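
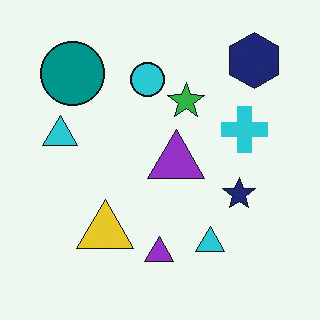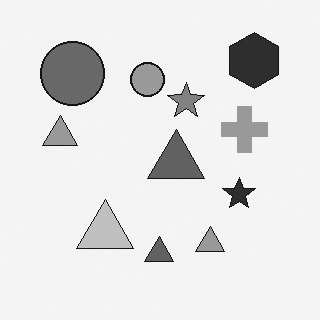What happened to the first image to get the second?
The image was converted to grayscale.

All color is removed — every shape is now a shade of grey.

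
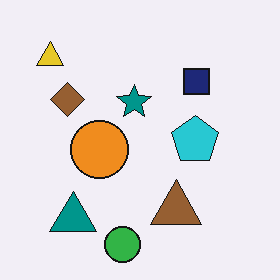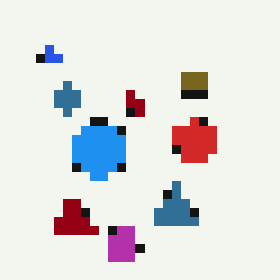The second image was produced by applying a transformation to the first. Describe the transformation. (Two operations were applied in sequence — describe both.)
The second image is the first hue-shifted through roughly half the color wheel, then heavily pixelated into large blocks.

Every shape's color has rotated by the same amount around the hue wheel — a uniform hue shift. Shapes are reduced to large square blocks; fine edges and outlines are lost — a downscale-then-upscale (mosaic) effect.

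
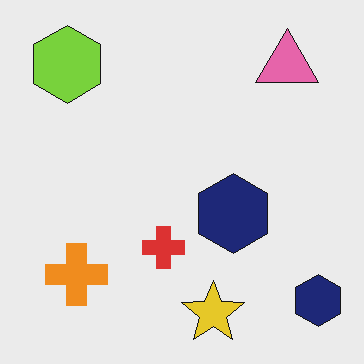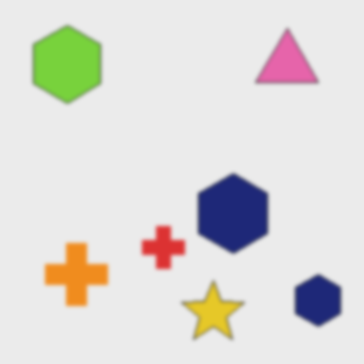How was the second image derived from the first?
Slightly softened.

Shape edges and outlines are uniformly softened across the whole image.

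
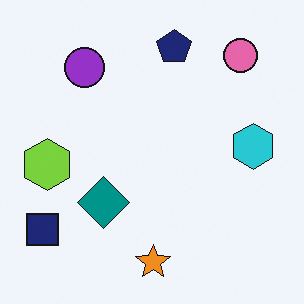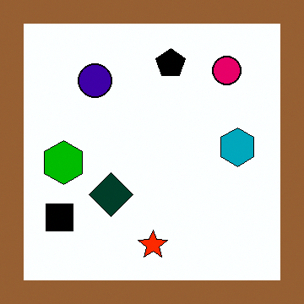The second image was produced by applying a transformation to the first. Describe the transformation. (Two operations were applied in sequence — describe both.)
The transformation is: given much higher contrast, then framed with a brown border.

Tones are pushed away from mid-grey across the whole image — a global contrast change. A solid brown frame runs around the edge of the second image, with the content slightly shrunk inside it.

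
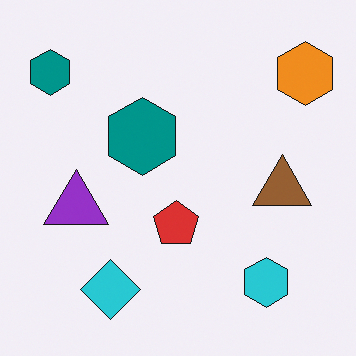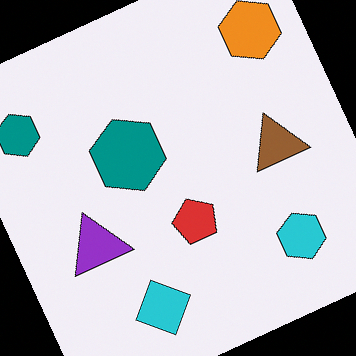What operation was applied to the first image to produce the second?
The second image is the first rotated counter-clockwise by a clearly visible amount.

Every shape is tilted by the same angle and the image corners show triangular fill wedges — a whole-image rotation by a non-right angle.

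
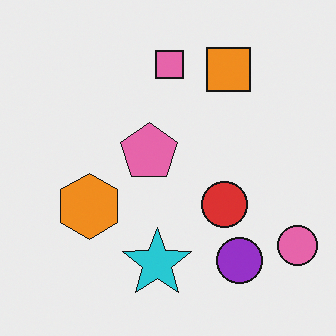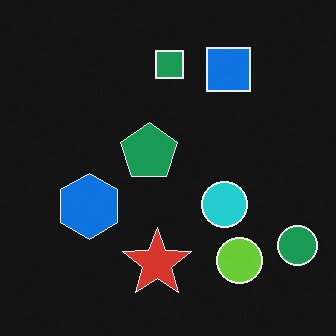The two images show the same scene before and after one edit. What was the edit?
The image was color-inverted (negative).

The light background has become dark and every shape's color is its complement — a photographic negative.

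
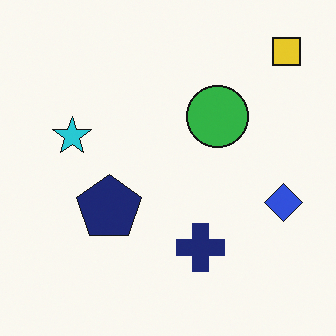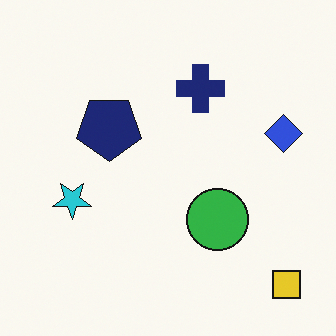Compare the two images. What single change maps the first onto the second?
This is the original image flipped vertically (top ↔ bottom).

The yellow square is in the top-right of the first image and the bottom-right of the second — shapes on opposite sides of the horizontal midline have swapped in a mirror flip.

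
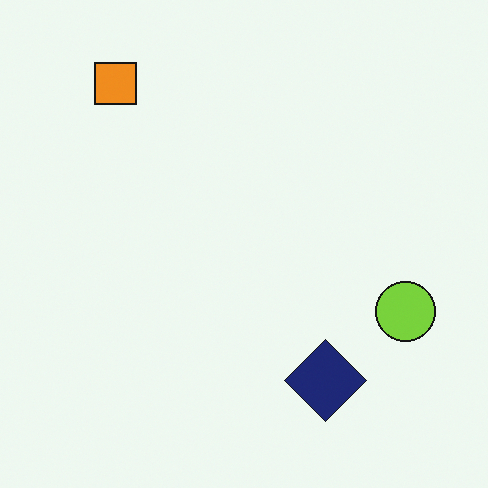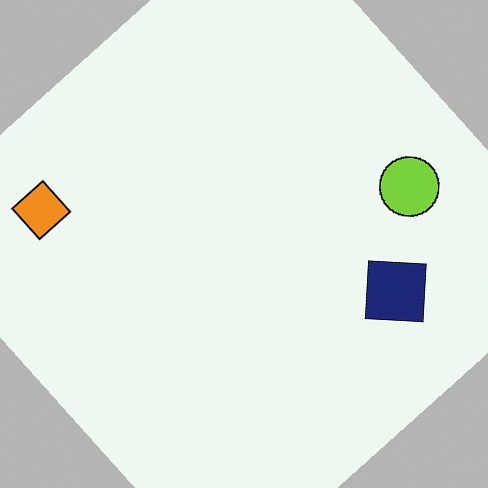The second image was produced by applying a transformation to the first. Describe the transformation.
Rotated counter-clockwise by a large amount — several tens of degrees.

Every shape is tilted by the same angle and the image corners show triangular fill wedges — a whole-image rotation by a non-right angle.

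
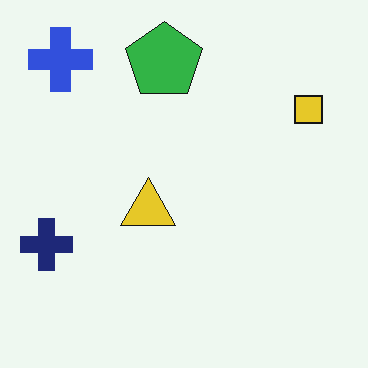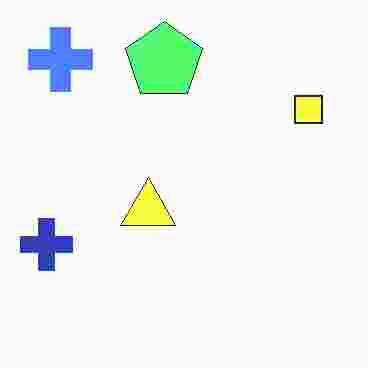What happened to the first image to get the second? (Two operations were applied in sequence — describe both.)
Brightened a lot, then degraded with heavy JPEG compression.

Every pixel — background and shapes alike — is uniformly brightened. Blocky 8×8 compression artifacts appear around shape edges and the flat background shows ringing — characteristic JPEG degradation.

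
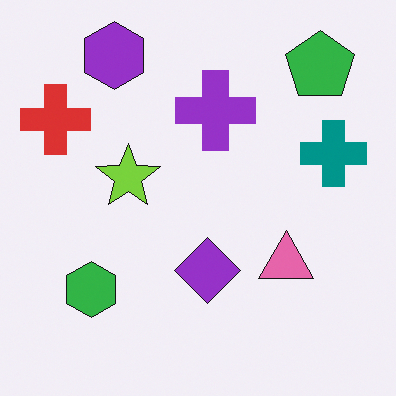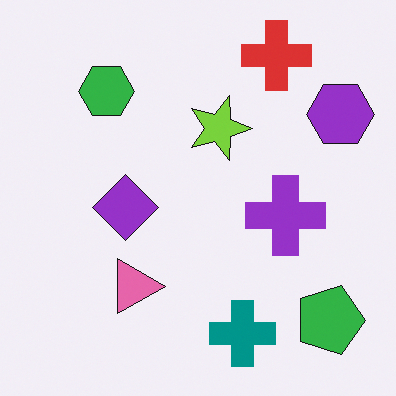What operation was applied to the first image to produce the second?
The second image is the first rotated 90° clockwise.

The green pentagon sits in the top-right of the first image and the bottom-right of the second — consistent with a whole-image 90° clockwise rotation.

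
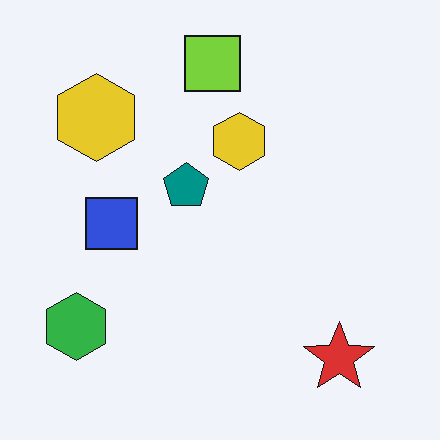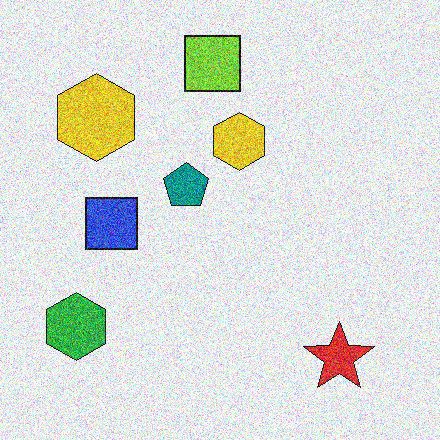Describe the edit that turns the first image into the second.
The transformation is: degraded with a thick layer of grain.

Random speckle covers the whole image, including the flat background.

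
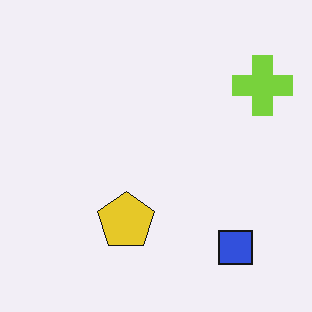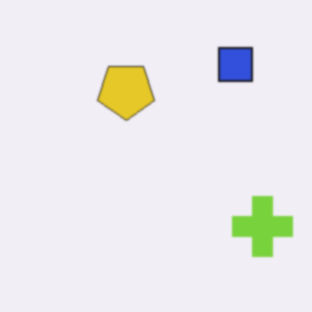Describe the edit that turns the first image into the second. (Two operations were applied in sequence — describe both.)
The image was flipped vertically (top ↔ bottom), then slightly softened.

The blue square is in the bottom-right of the first image and the top-right of the second — shapes on opposite sides of the horizontal midline have swapped in a mirror flip. Shape edges and outlines are uniformly softened across the whole image.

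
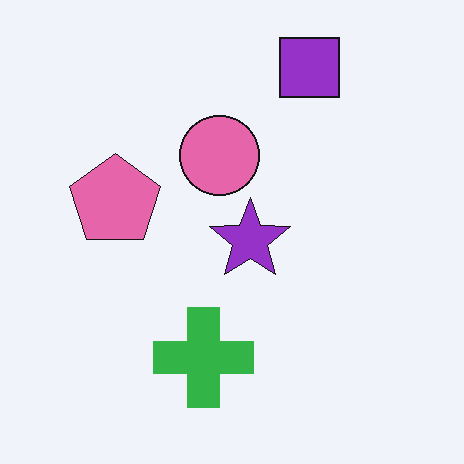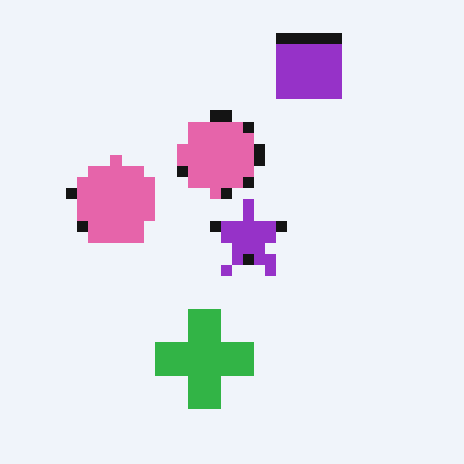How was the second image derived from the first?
The second image is the first heavily pixelated into large blocks.

Shapes are reduced to large square blocks; fine edges and outlines are lost — a downscale-then-upscale (mosaic) effect.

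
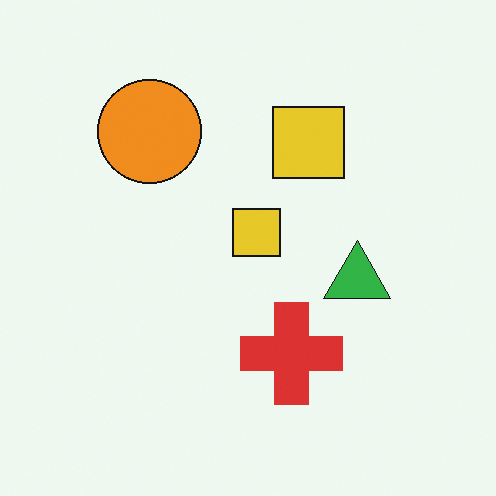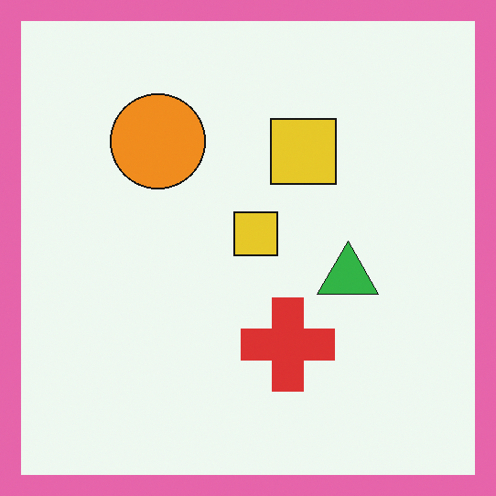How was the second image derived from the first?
The image was framed with a pink border.

A solid pink frame runs around the edge of the second image, with the content slightly shrunk inside it.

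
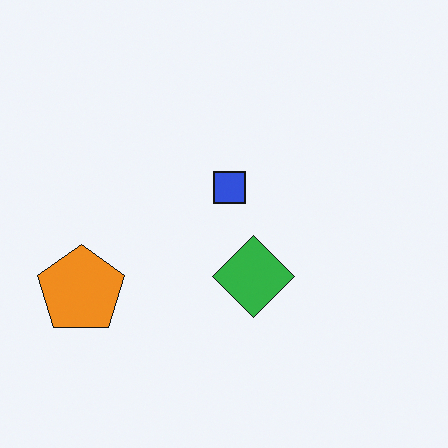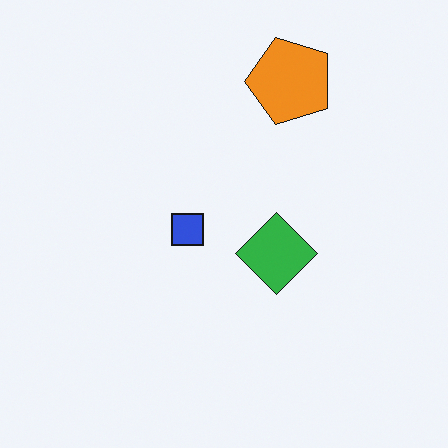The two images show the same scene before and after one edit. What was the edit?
This is the original image transposed (reflected across the top-left ↔ bottom-right diagonal).

Shapes have swapped their row and column positions — what was in the top-right is now in the bottom-left — a diagonal reflection.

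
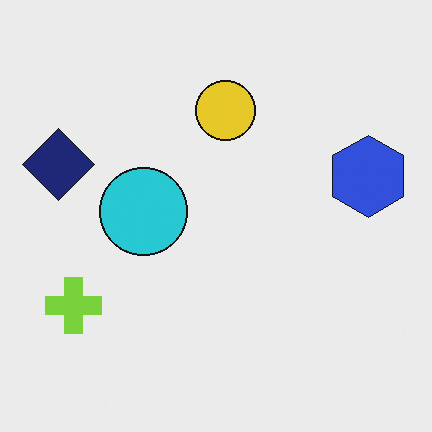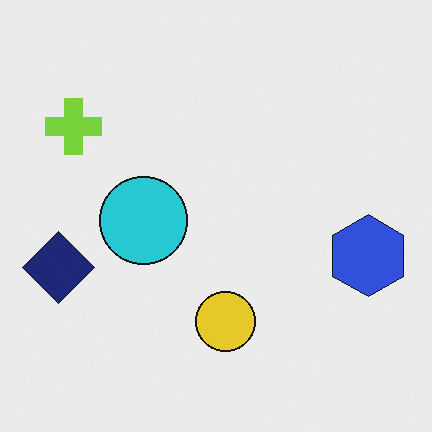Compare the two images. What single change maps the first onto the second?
Flipped vertically (top ↔ bottom).

The yellow circle is in the top of the first image and the bottom of the second — shapes on opposite sides of the horizontal midline have swapped in a mirror flip.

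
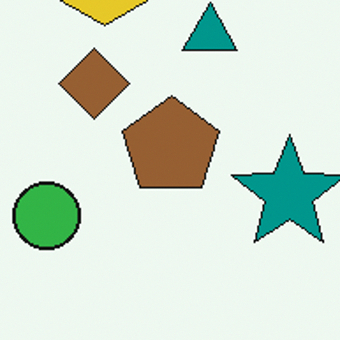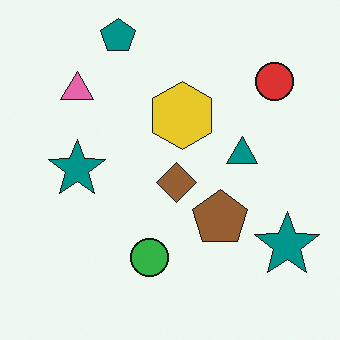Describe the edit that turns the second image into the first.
The first image is the second cropped to a noticeably smaller region and rescaled.

The visible shapes are larger and the field of view is narrower; shapes near the original edges may be partly or wholly outside the frame — a crop-and-rescale.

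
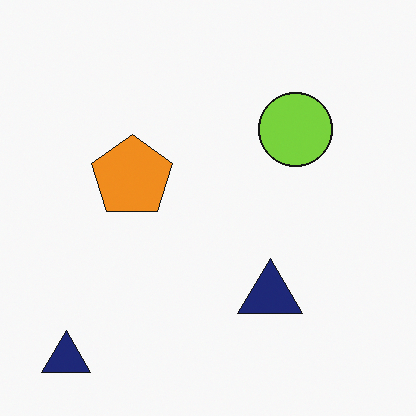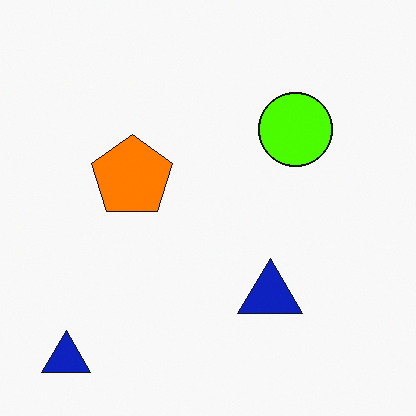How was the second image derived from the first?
This is the original image made much more vivid (saturation change).

All colors are more vivid — a global saturation change.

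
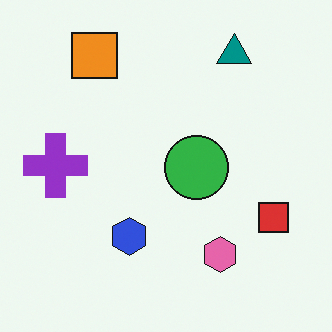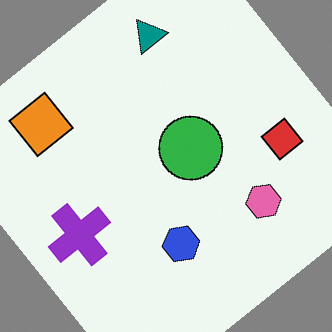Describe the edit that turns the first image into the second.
Rotated counter-clockwise by a large amount — several tens of degrees.

Every shape is tilted by the same angle and the image corners show triangular fill wedges — a whole-image rotation by a non-right angle.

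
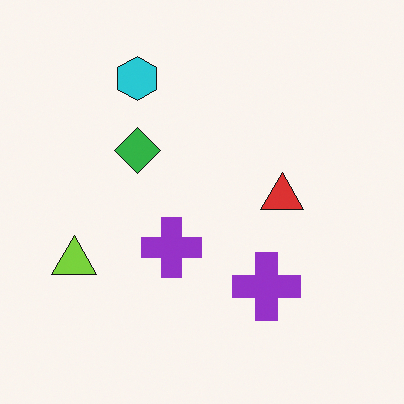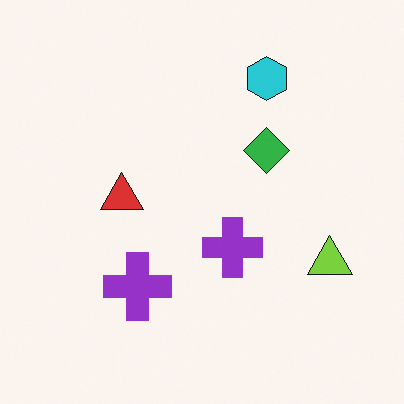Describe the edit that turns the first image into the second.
The second image is the first flipped horizontally (left ↔ right).

The lime triangle is in the left of the first image and the right of the second — shapes on opposite sides of the vertical midline have swapped in a mirror flip.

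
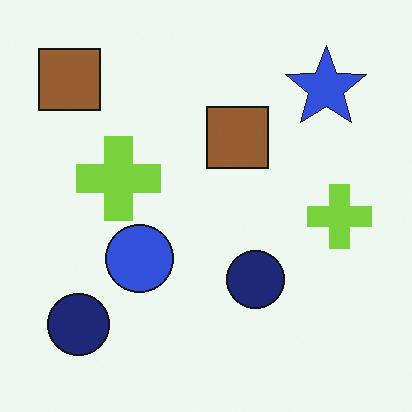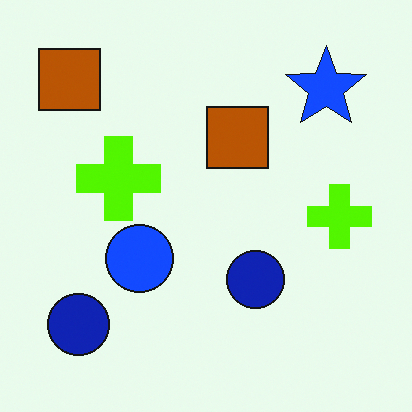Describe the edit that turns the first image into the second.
The image was made much more vivid (saturation change).

All colors are more vivid — a global saturation change.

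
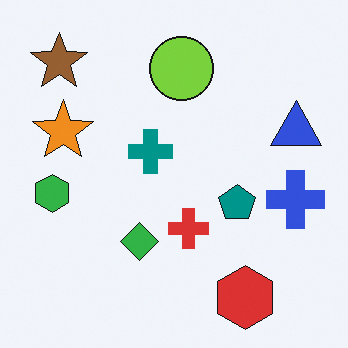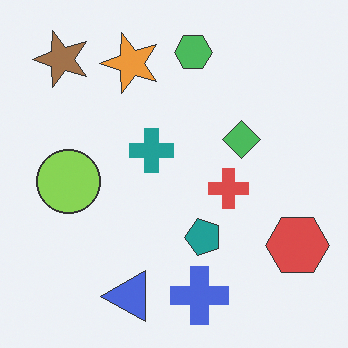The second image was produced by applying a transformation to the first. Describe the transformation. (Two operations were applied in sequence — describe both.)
Given slightly reduced contrast, then transposed (reflected across the top-left ↔ bottom-right diagonal).

Tones are pushed toward mid-grey across the whole image — a global contrast change. Shapes have swapped their row and column positions — what was in the top-right is now in the bottom-left — a diagonal reflection.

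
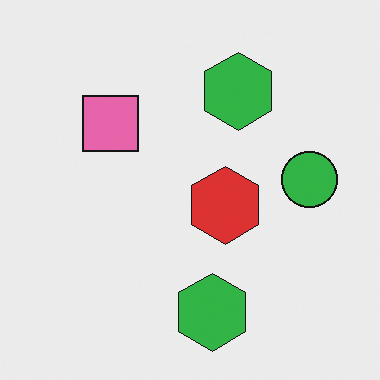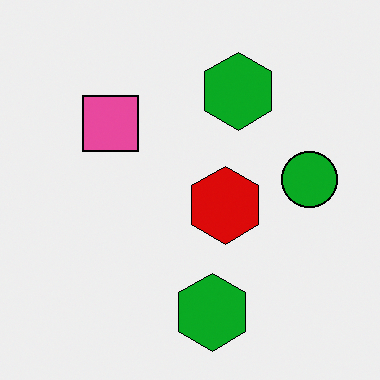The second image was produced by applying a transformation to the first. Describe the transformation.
The second image is the first given slightly increased contrast.

Tones are pushed away from mid-grey across the whole image — a global contrast change.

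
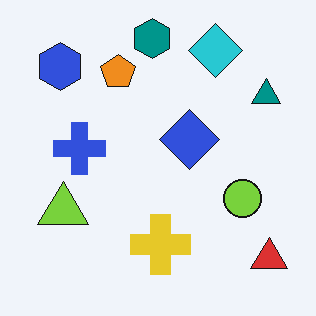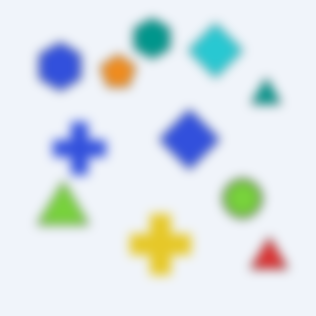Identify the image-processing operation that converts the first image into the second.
Heavily blurred.

Shape edges and outlines are uniformly softened across the whole image.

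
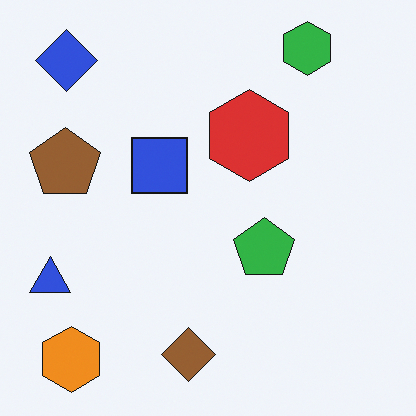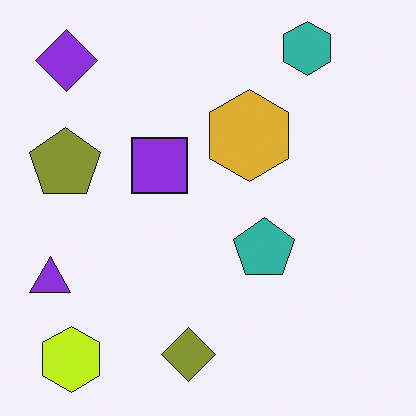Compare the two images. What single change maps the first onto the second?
The image was hue-shifted by a small amount.

Every shape's color has rotated by the same amount around the hue wheel — a uniform hue shift.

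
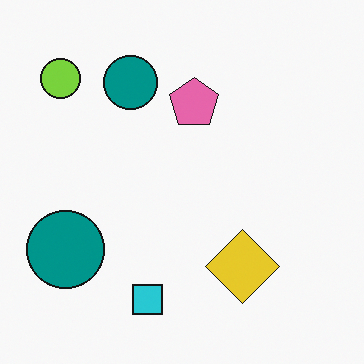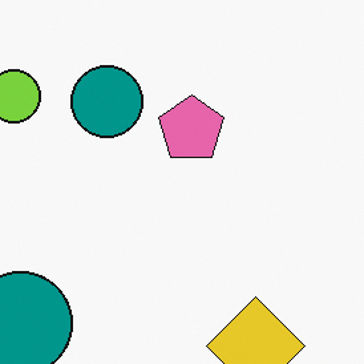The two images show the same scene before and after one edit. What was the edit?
It was cropped to a modestly smaller region and rescaled.

The visible shapes are larger and the field of view is narrower; shapes near the original edges may be partly or wholly outside the frame — a crop-and-rescale.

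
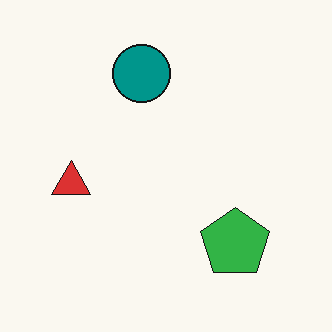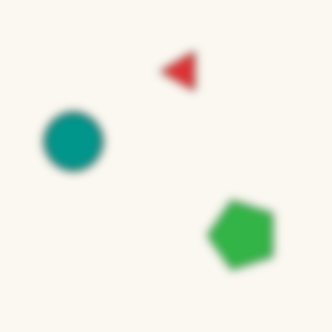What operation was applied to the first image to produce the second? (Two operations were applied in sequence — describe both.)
Transposed (reflected across the top-left ↔ bottom-right diagonal), then moderately blurred.

Shapes have swapped their row and column positions — what was in the top-right is now in the bottom-left — a diagonal reflection. Shape edges and outlines are uniformly softened across the whole image.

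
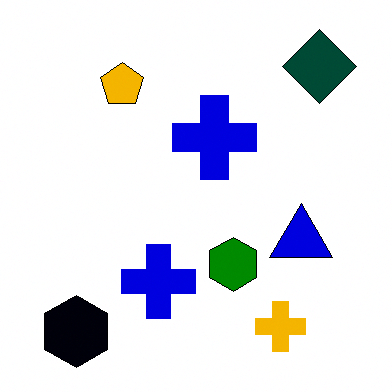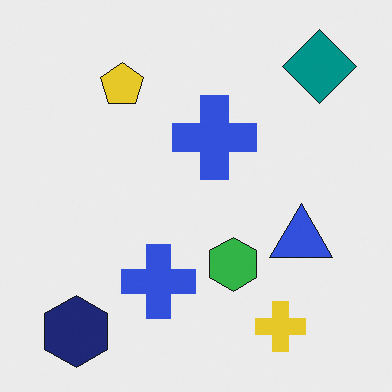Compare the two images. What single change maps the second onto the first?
This is the original image given much higher contrast.

Tones are pushed away from mid-grey across the whole image — a global contrast change.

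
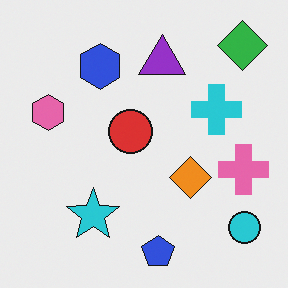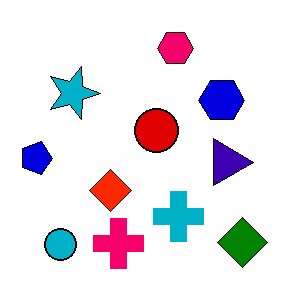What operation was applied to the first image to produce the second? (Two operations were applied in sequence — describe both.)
The transformation is: given much higher contrast, then rotated 90° clockwise.

Tones are pushed away from mid-grey across the whole image — a global contrast change. The green diamond sits in the top-right of the first image and the bottom-right of the second — consistent with a whole-image 90° clockwise rotation.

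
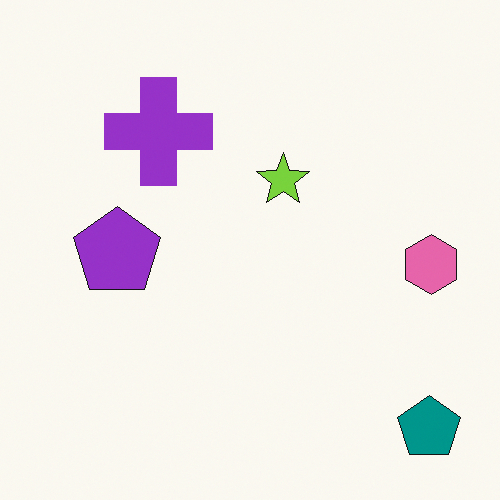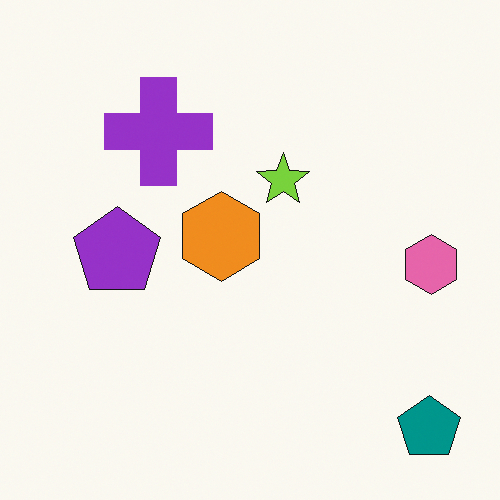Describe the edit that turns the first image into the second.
It was overlaid with an additional orange hexagon.

An orange hexagon appears in the second image that is absent from the first.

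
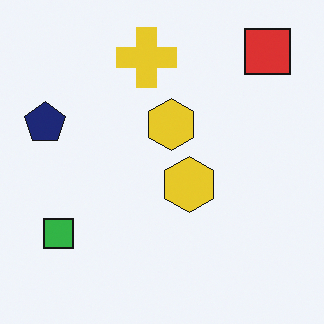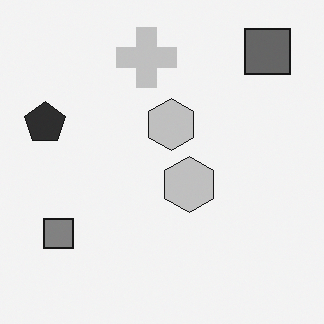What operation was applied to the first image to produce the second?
The second image is the first converted to grayscale.

All color is removed — every shape is now a shade of grey.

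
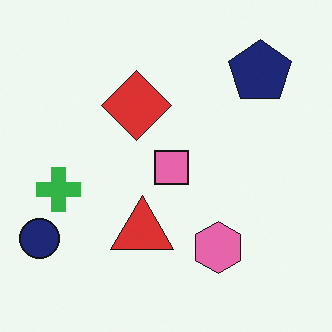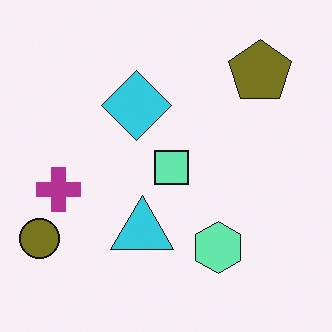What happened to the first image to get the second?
Hue-shifted by a large amount.

Every shape's color has rotated by the same amount around the hue wheel — a uniform hue shift.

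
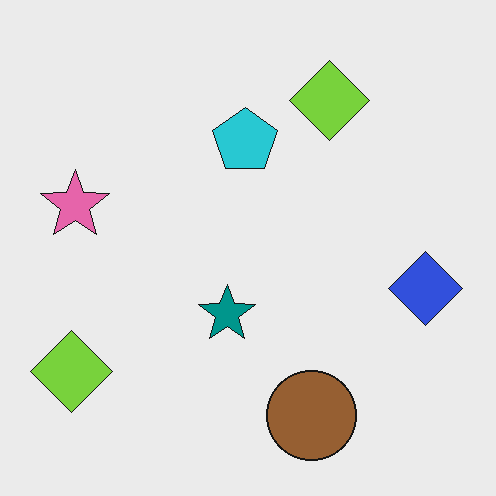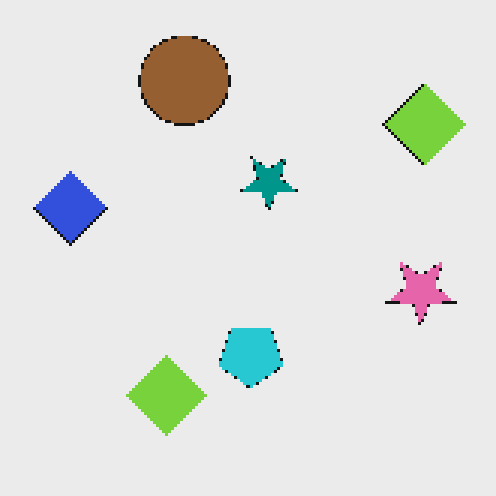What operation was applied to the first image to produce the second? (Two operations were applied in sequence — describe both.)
This is the original image rotated 180°, then mildly pixelated.

The blue diamond sits in the right of the first image and the left of the second — consistent with a whole-image 180° rotation. Shapes are reduced to large square blocks; fine edges and outlines are lost — a downscale-then-upscale (mosaic) effect.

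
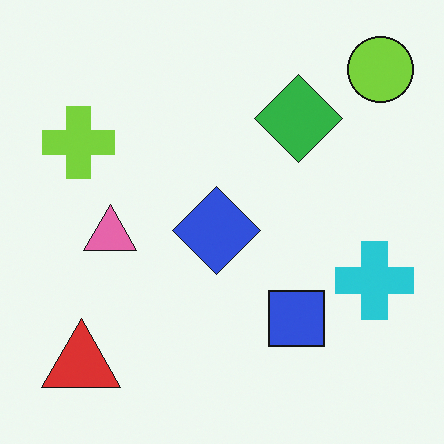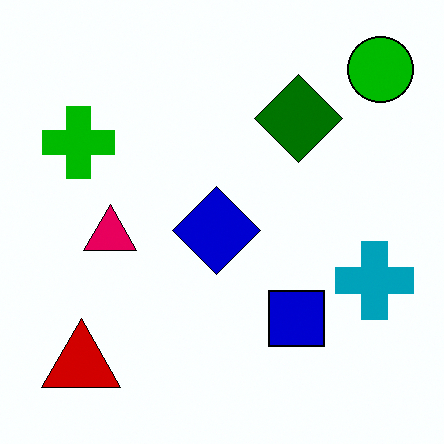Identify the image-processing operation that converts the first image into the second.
This is the original image boosted in contrast.

Tones are pushed away from mid-grey across the whole image — a global contrast change.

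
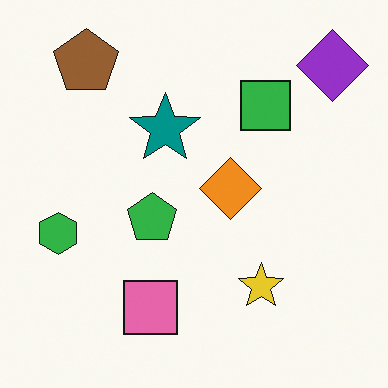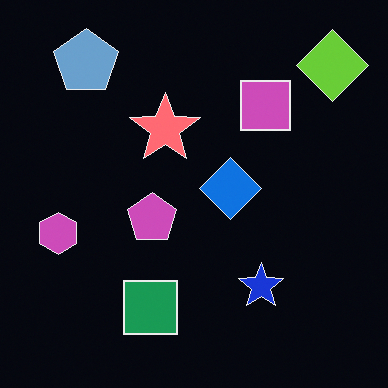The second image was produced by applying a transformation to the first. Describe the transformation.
The image was color-inverted (negative).

The light background has become dark and every shape's color is its complement — a photographic negative.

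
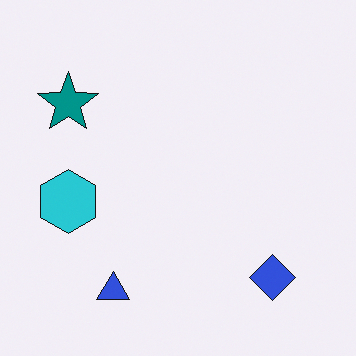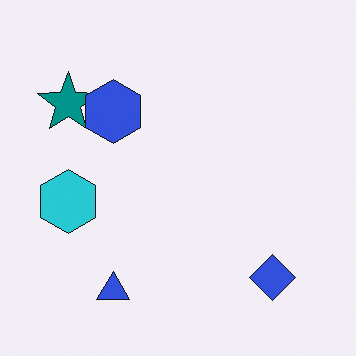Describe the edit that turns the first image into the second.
The image was overlaid with an additional blue hexagon.

A blue hexagon appears in the second image that is absent from the first.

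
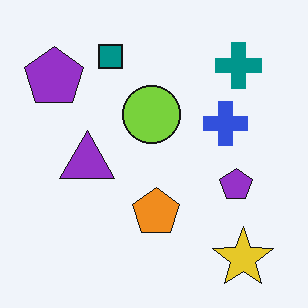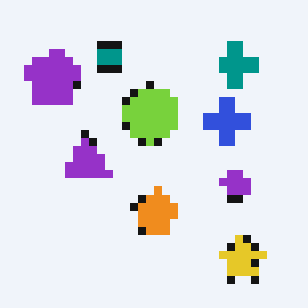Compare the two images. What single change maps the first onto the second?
It was moderately pixelated.

Shapes are reduced to large square blocks; fine edges and outlines are lost — a downscale-then-upscale (mosaic) effect.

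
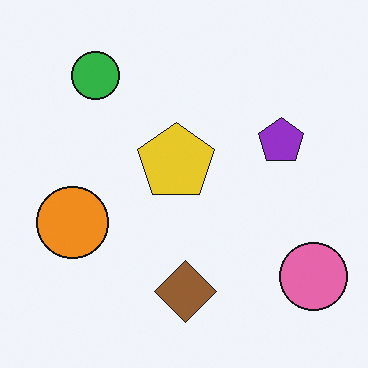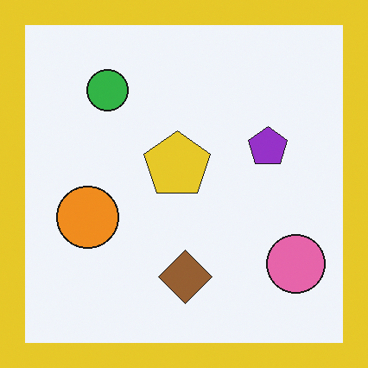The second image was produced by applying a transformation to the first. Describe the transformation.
It was framed with a yellow border.

A solid yellow frame runs around the edge of the second image, with the content slightly shrunk inside it.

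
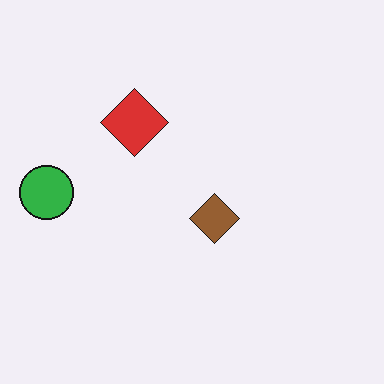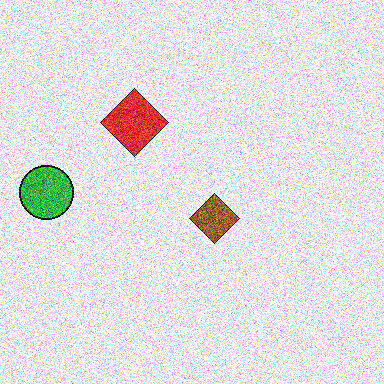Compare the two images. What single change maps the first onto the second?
The second image is the first degraded with a thick layer of grain.

Random speckle covers the whole image, including the flat background.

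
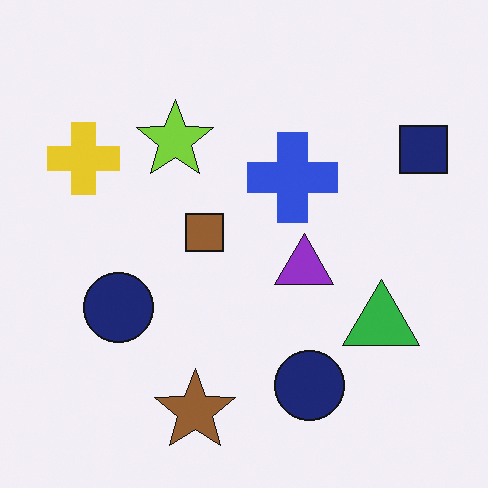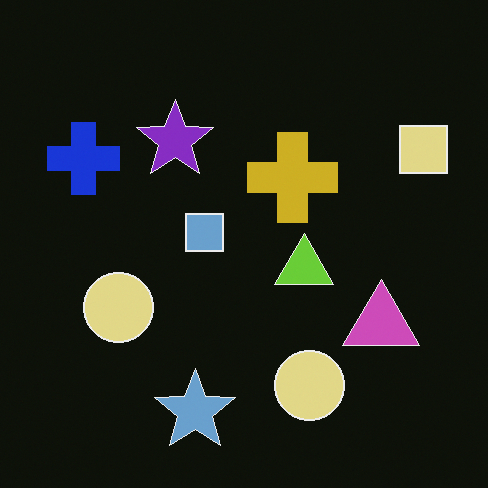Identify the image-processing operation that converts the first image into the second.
It was color-inverted (negative).

The light background has become dark and every shape's color is its complement — a photographic negative.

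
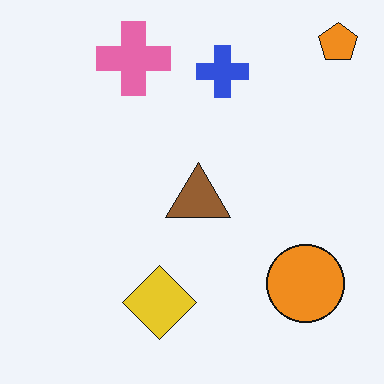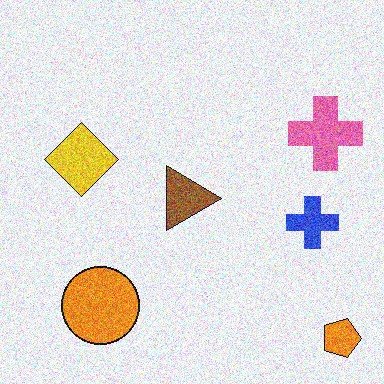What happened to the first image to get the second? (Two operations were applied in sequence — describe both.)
It was rotated 90° clockwise, then degraded with a thick layer of grain.

The orange pentagon sits in the top-right of the first image and the bottom-right of the second — consistent with a whole-image 90° clockwise rotation. Random speckle covers the whole image, including the flat background.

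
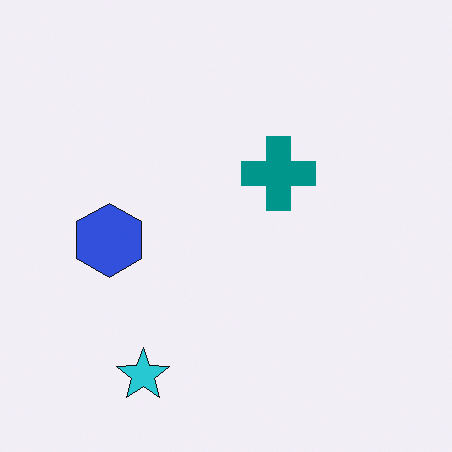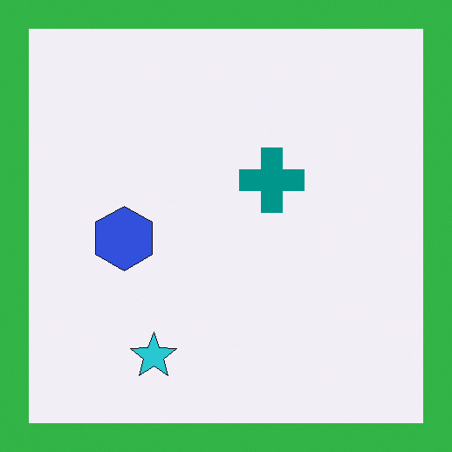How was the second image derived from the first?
The second image is the first framed with a green border.

A solid green frame runs around the edge of the second image, with the content slightly shrunk inside it.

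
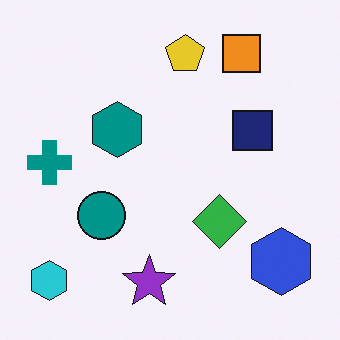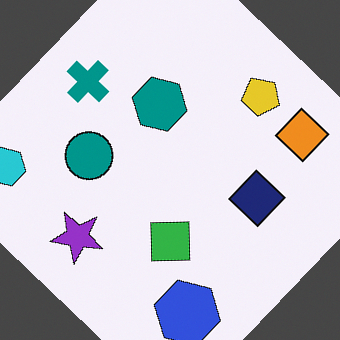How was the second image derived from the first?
The transformation is: rotated clockwise by a large amount — several tens of degrees.

Every shape is tilted by the same angle and the image corners show triangular fill wedges — a whole-image rotation by a non-right angle.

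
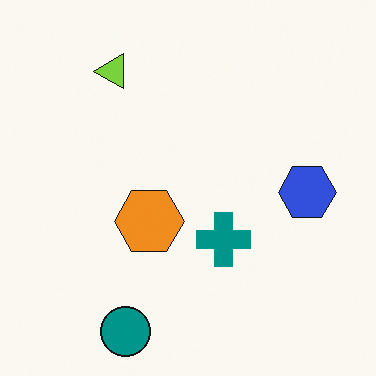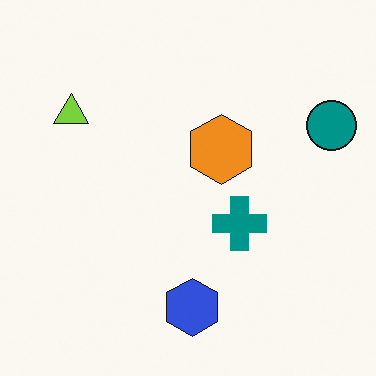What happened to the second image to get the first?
It was transposed (reflected across the top-left ↔ bottom-right diagonal).

Shapes have swapped their row and column positions — what was in the top-right is now in the bottom-left — a diagonal reflection.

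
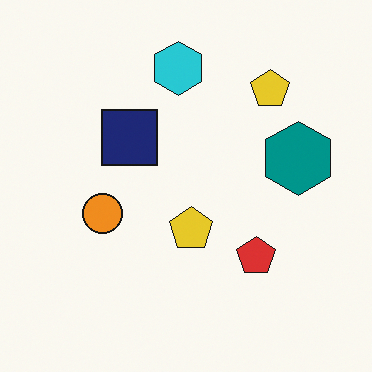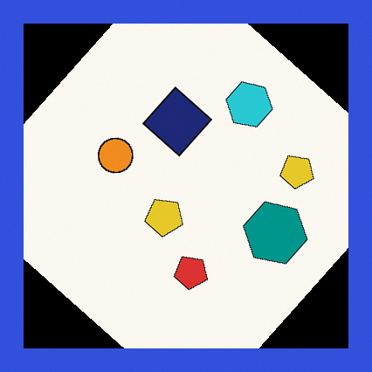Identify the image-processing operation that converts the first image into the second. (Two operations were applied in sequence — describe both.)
The transformation is: rotated clockwise by a large amount — several tens of degrees, then framed with a blue border.

Every shape is tilted by the same angle and the image corners show triangular fill wedges — a whole-image rotation by a non-right angle. A solid blue frame runs around the edge of the second image, with the content slightly shrunk inside it.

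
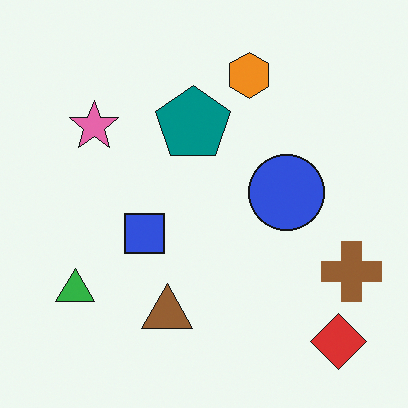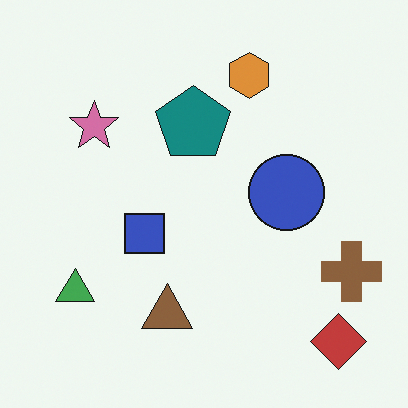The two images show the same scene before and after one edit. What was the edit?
The transformation is: slightly desaturated.

All colors are more muted and greyish — a global saturation change.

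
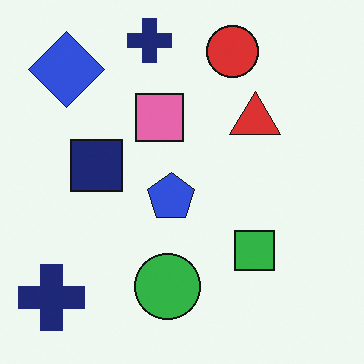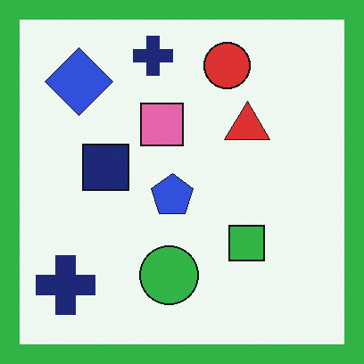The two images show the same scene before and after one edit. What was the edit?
Framed with a green border.

A solid green frame runs around the edge of the second image, with the content slightly shrunk inside it.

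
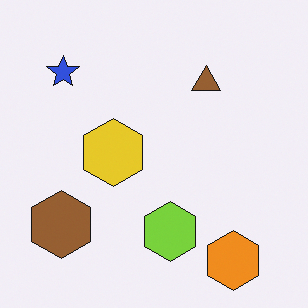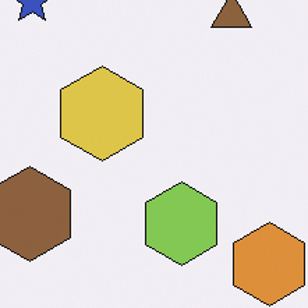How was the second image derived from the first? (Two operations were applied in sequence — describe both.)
The image was cropped to a modestly smaller region and rescaled, then slightly desaturated.

The visible shapes are larger and the field of view is narrower; shapes near the original edges may be partly or wholly outside the frame — a crop-and-rescale. All colors are more muted and greyish — a global saturation change.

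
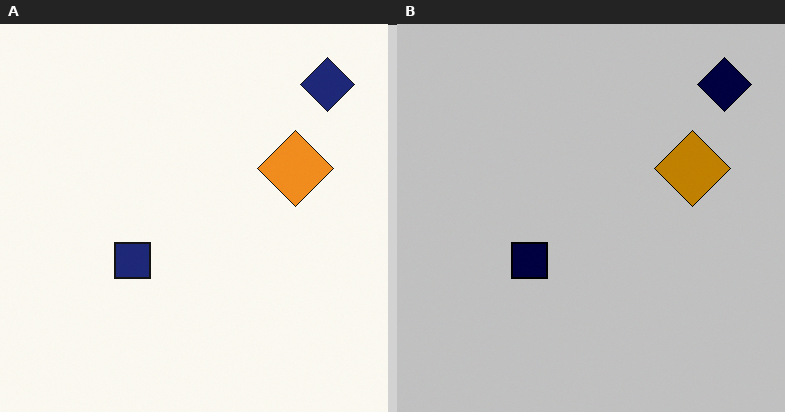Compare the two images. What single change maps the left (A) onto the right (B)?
The image was heavily posterized to just a handful of flat colors.

Each flat color has snapped to a coarser quantized level — most visibly, the near-white background has dropped to a flat grey.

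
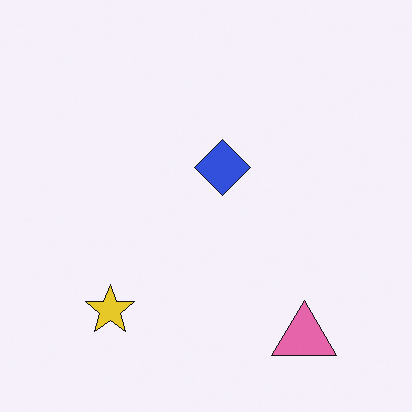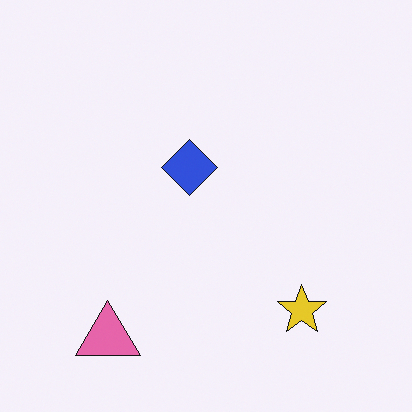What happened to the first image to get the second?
It was flipped horizontally (left ↔ right).

The pink triangle is in the bottom-right of the first image and the bottom-left of the second — shapes on opposite sides of the vertical midline have swapped in a mirror flip.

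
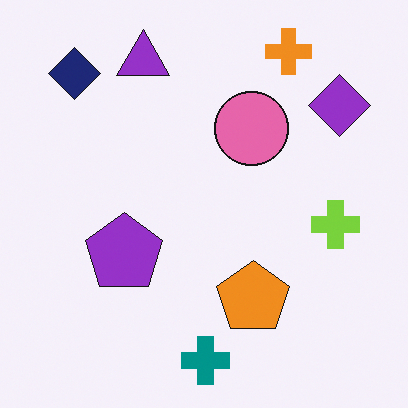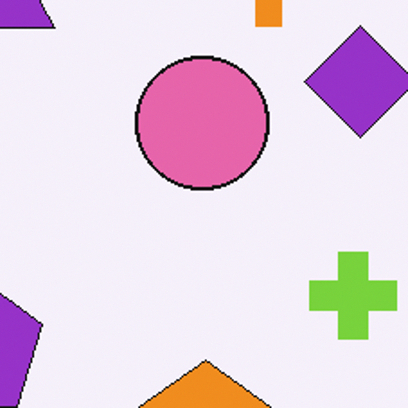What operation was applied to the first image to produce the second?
The image was cropped tightly and scaled back up.

The visible shapes are larger and the field of view is narrower; shapes near the original edges may be partly or wholly outside the frame — a crop-and-rescale.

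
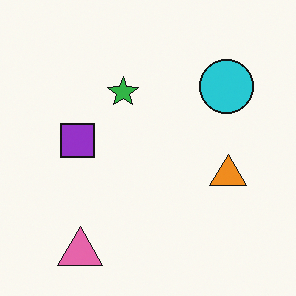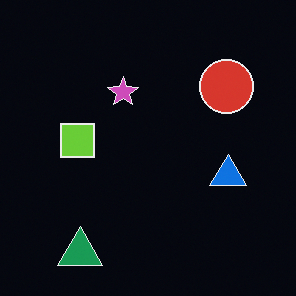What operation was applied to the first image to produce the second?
It was color-inverted (negative).

The light background has become dark and every shape's color is its complement — a photographic negative.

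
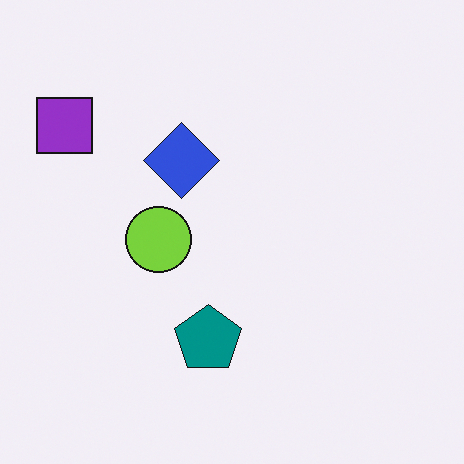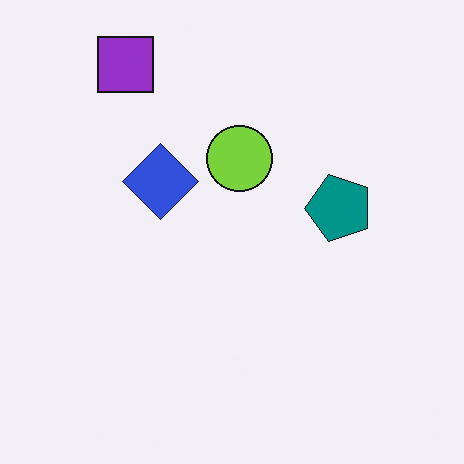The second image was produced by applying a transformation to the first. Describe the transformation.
This is the original image transposed (reflected across the top-left ↔ bottom-right diagonal).

Shapes have swapped their row and column positions — what was in the top-right is now in the bottom-left — a diagonal reflection.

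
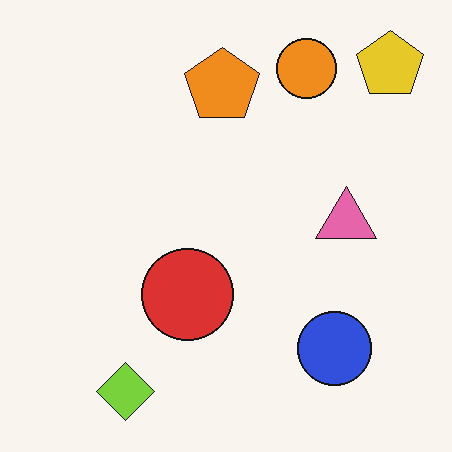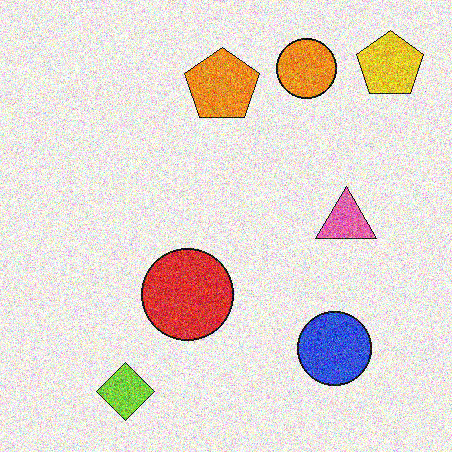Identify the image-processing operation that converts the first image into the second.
The second image is the first degraded with heavy additive noise.

Random speckle covers the whole image, including the flat background.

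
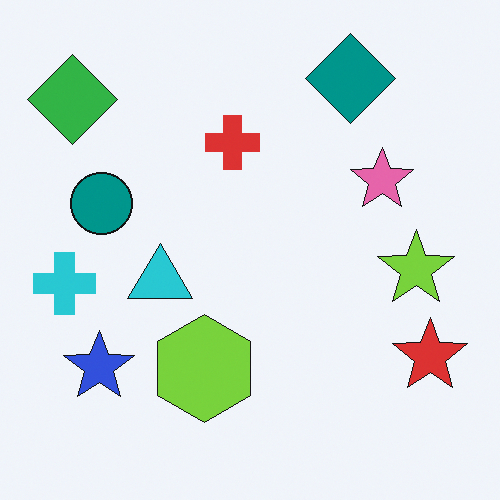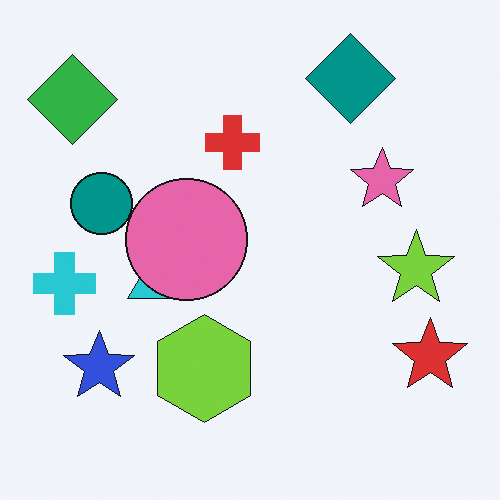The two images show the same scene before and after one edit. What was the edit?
The second image is the first overlaid with an additional pink circle.

A pink circle appears in the second image that is absent from the first.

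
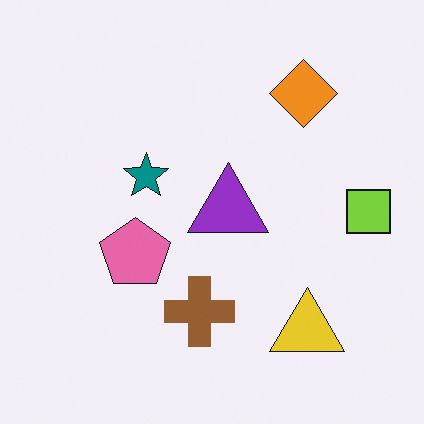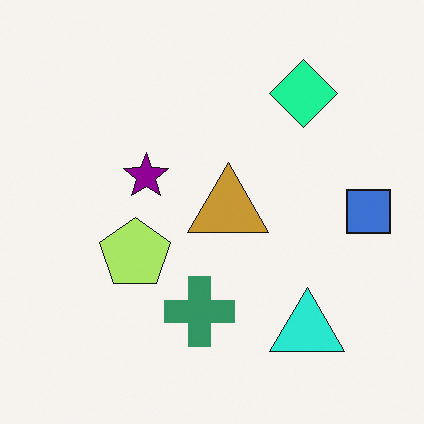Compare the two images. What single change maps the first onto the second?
Hue-shifted noticeably.

Every shape's color has rotated by the same amount around the hue wheel — a uniform hue shift.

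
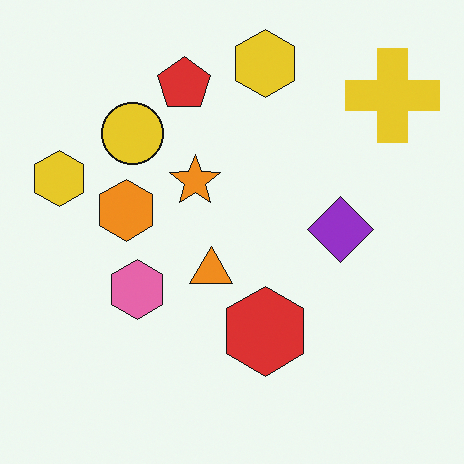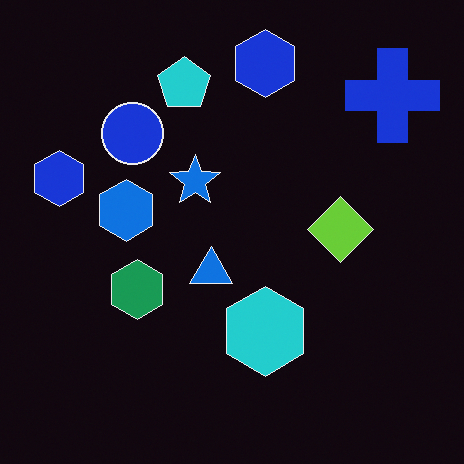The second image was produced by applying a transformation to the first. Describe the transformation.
The transformation is: color-inverted (negative).

The light background has become dark and every shape's color is its complement — a photographic negative.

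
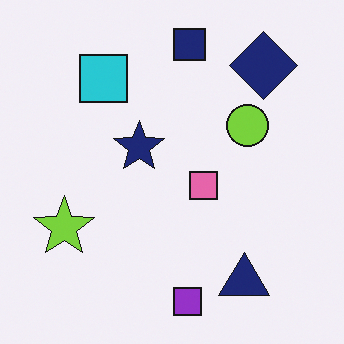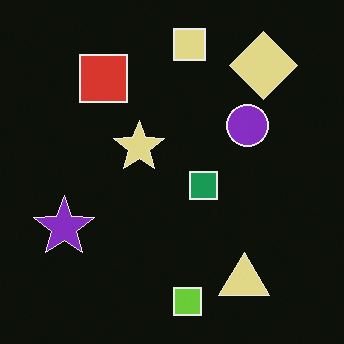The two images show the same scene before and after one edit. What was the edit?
It was color-inverted (negative).

The light background has become dark and every shape's color is its complement — a photographic negative.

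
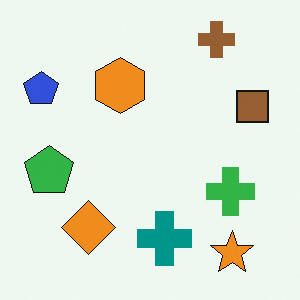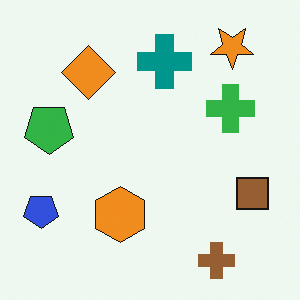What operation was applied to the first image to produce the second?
It was flipped vertically (top ↔ bottom).

The brown cross is in the top-right of the first image and the bottom-right of the second — shapes on opposite sides of the horizontal midline have swapped in a mirror flip.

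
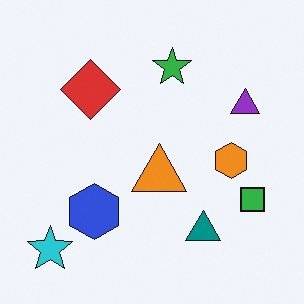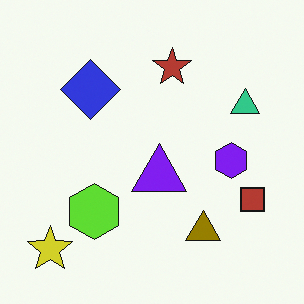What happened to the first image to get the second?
This is the original image hue-shifted through roughly half the color wheel.

Every shape's color has rotated by the same amount around the hue wheel — a uniform hue shift.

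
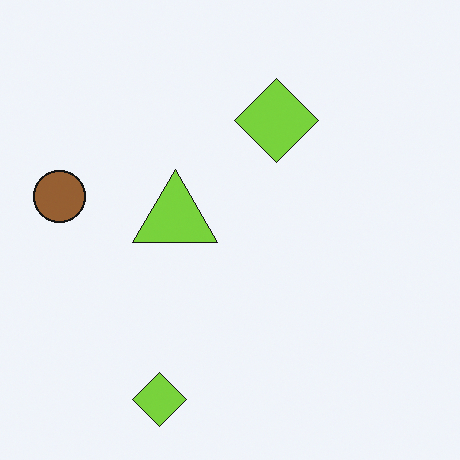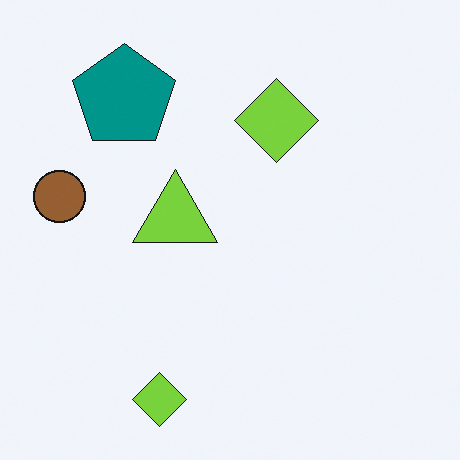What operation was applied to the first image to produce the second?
The transformation is: overlaid with an additional teal pentagon.

A teal pentagon appears in the second image that is absent from the first.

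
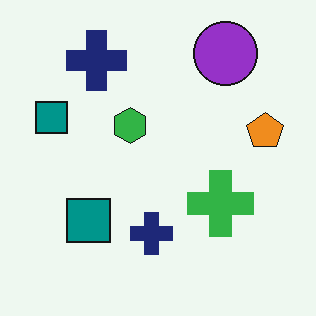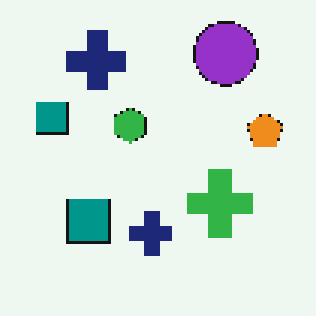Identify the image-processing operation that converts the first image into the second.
The image was mildly pixelated.

Shapes are reduced to large square blocks; fine edges and outlines are lost — a downscale-then-upscale (mosaic) effect.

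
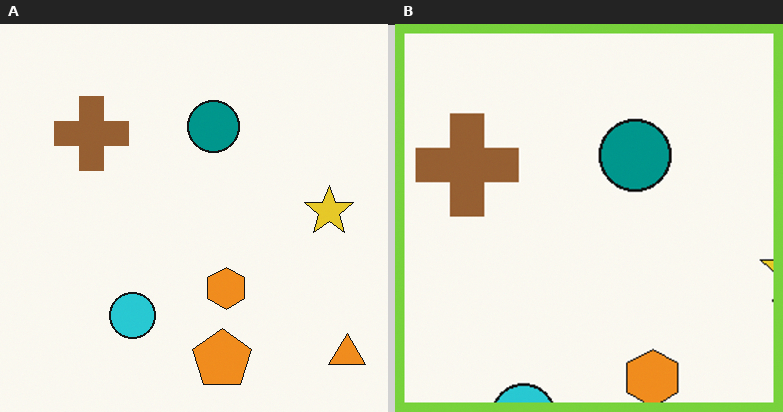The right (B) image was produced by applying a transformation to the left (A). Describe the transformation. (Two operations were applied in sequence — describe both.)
It was cropped slightly and scaled back up, then framed with a lime border.

The visible shapes are larger and the field of view is narrower; shapes near the original edges may be partly or wholly outside the frame — a crop-and-rescale. A solid lime frame runs around the edge of the right (B) image, with the content slightly shrunk inside it.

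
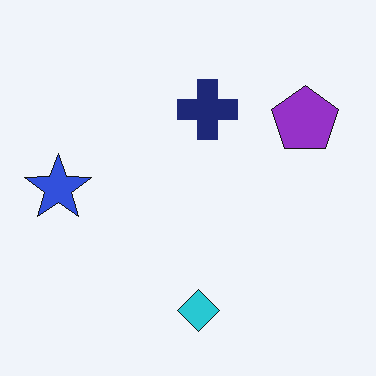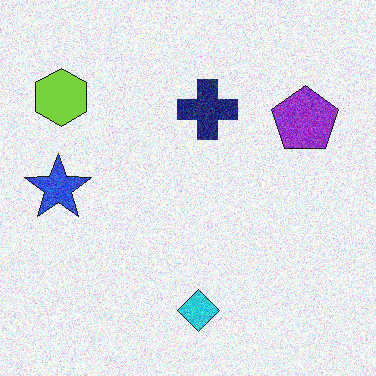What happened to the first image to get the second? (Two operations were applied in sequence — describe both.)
Degraded with strong gaussian noise, then overlaid with an additional lime hexagon.

Random speckle covers the whole image, including the flat background. A lime hexagon appears in the second image that is absent from the first.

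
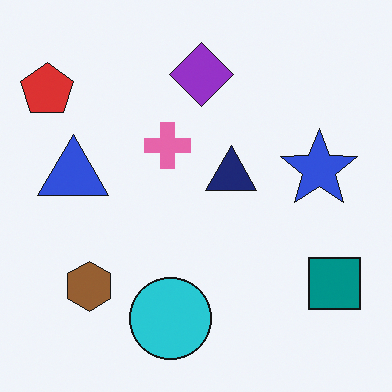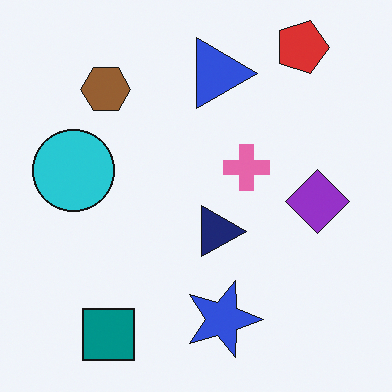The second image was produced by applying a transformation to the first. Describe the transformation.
The transformation is: rotated 90° clockwise.

The red pentagon sits in the top-left of the first image and the top-right of the second — consistent with a whole-image 90° clockwise rotation.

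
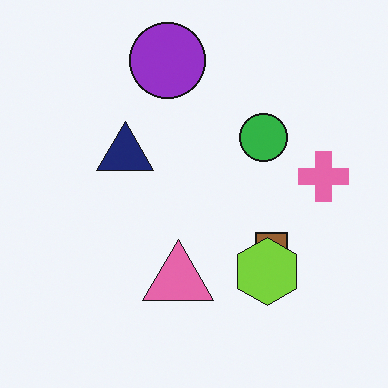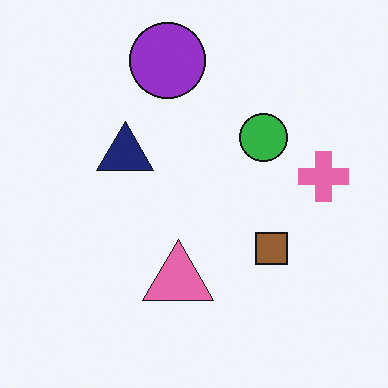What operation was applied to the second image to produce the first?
The first image is the second overlaid with an additional lime hexagon.

A lime hexagon appears in the first image that is absent from the second.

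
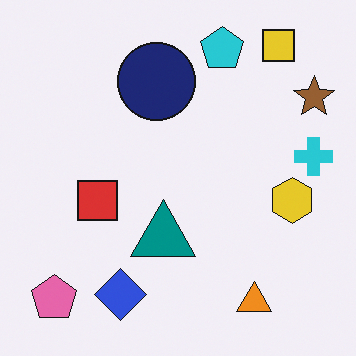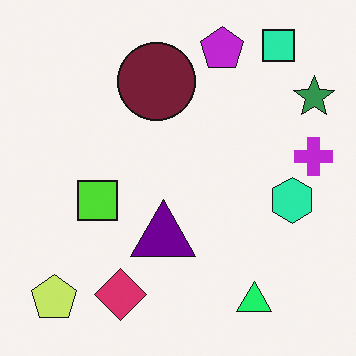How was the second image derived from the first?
The second image is the first hue-shifted noticeably.

Every shape's color has rotated by the same amount around the hue wheel — a uniform hue shift.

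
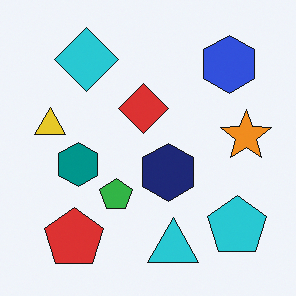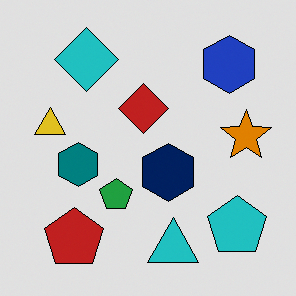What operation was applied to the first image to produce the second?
The transformation is: moderately posterized.

Each flat color has snapped to a coarser quantized level — most visibly, the near-white background has dropped to a flat grey.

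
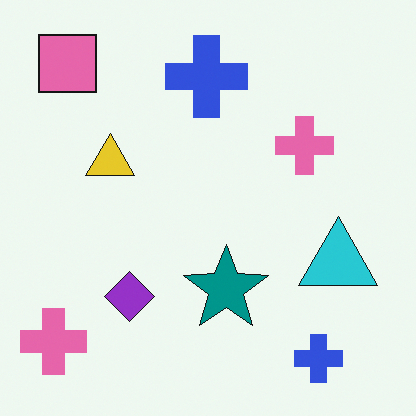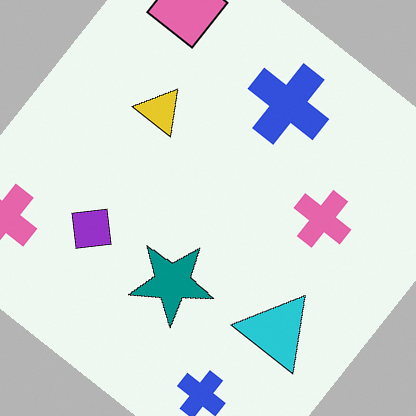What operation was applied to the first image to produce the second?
It was rotated clockwise by a large amount — several tens of degrees.

Every shape is tilted by the same angle and the image corners show triangular fill wedges — a whole-image rotation by a non-right angle.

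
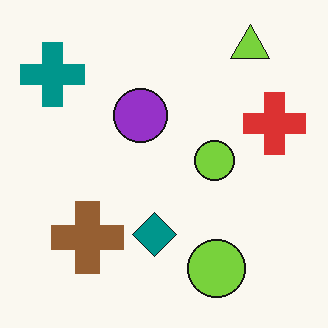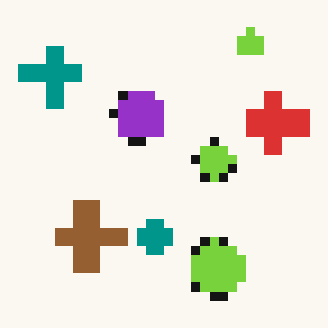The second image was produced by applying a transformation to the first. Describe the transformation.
This is the original image heavily pixelated into large blocks.

Shapes are reduced to large square blocks; fine edges and outlines are lost — a downscale-then-upscale (mosaic) effect.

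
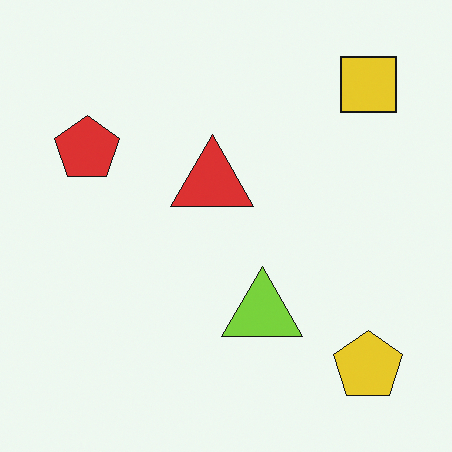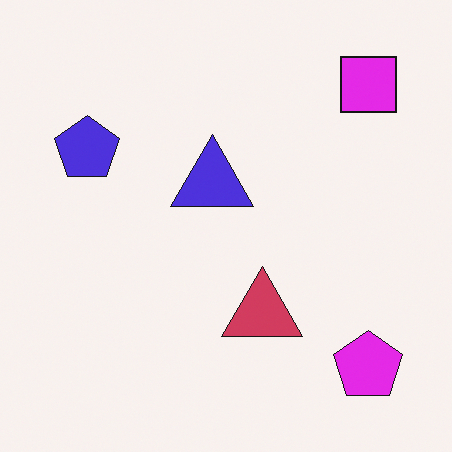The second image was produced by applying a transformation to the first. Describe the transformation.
Hue-shifted through roughly half the color wheel.

Every shape's color has rotated by the same amount around the hue wheel — a uniform hue shift.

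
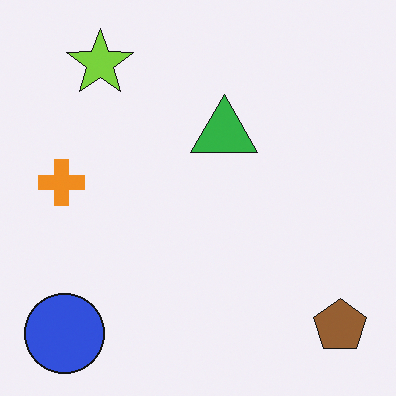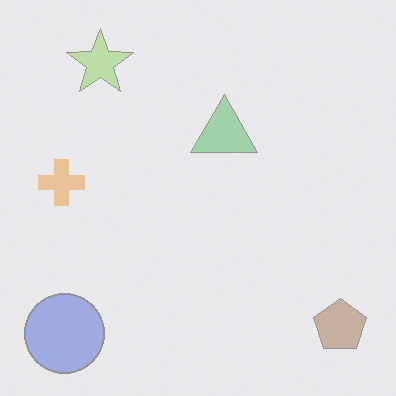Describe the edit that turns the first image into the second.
It was given much lower contrast.

Tones are pushed toward mid-grey across the whole image — a global contrast change.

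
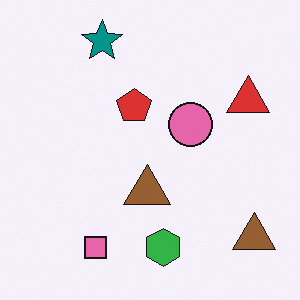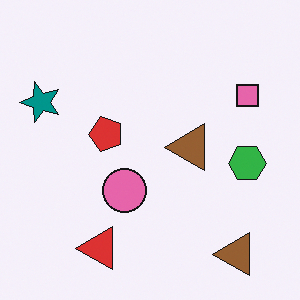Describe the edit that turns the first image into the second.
This is the original image transposed (reflected across the top-left ↔ bottom-right diagonal).

Shapes have swapped their row and column positions — what was in the top-right is now in the bottom-left — a diagonal reflection.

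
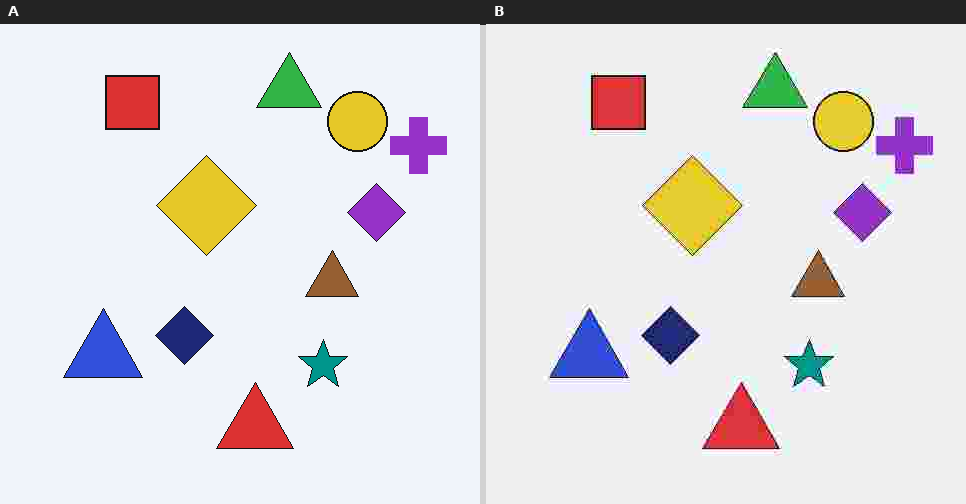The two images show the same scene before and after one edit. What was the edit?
The image was degraded with heavy JPEG compression.

Blocky 8×8 compression artifacts appear around shape edges and the flat background shows ringing — characteristic JPEG degradation.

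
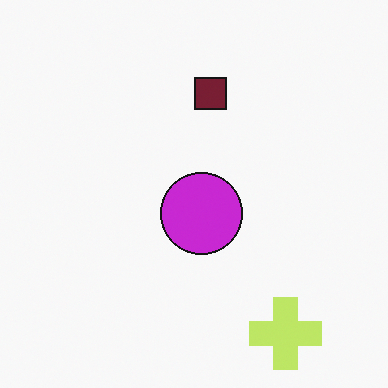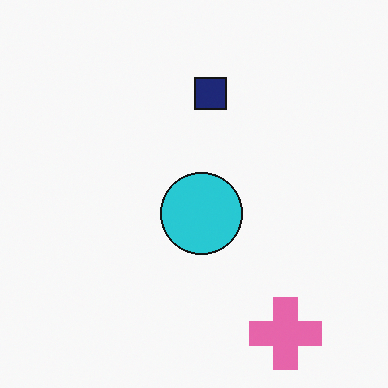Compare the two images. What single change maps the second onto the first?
This is the original image hue-shifted by a moderate amount.

Every shape's color has rotated by the same amount around the hue wheel — a uniform hue shift.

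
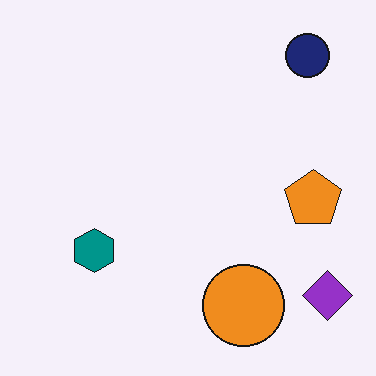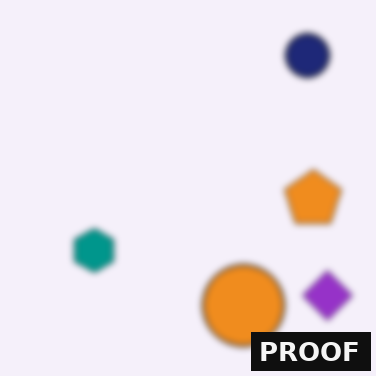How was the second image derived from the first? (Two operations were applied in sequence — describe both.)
The transformation is: noticeably gaussian-blurred, then watermarked with the text "PROOF" in the lower-right corner.

Shape edges and outlines are uniformly softened across the whole image. A dark label reading "PROOF" appears in the lower-right corner.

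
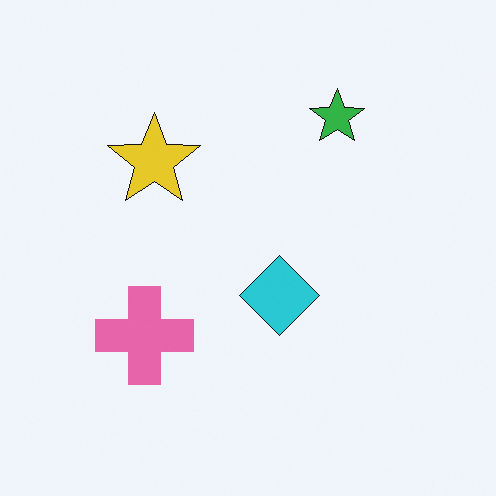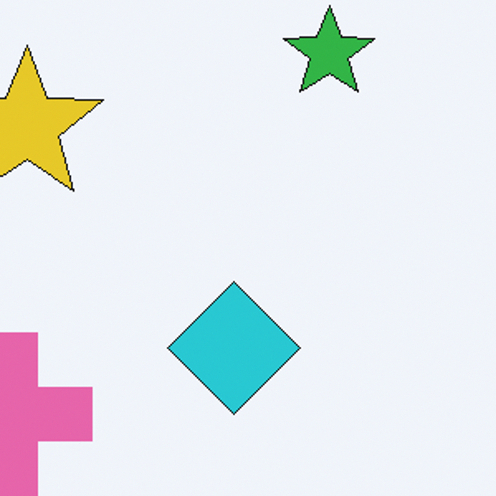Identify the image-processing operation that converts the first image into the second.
It was cropped tightly and scaled back up.

The visible shapes are larger and the field of view is narrower; shapes near the original edges may be partly or wholly outside the frame — a crop-and-rescale.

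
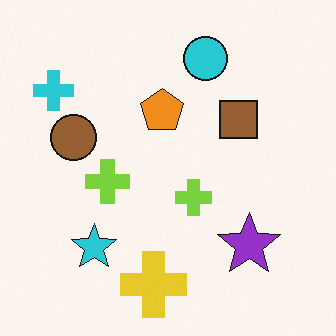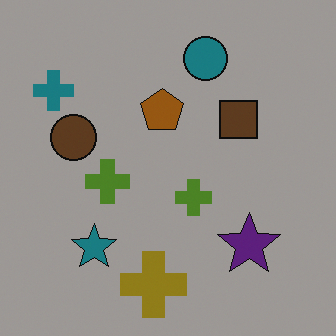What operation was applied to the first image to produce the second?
Darkened a lot.

Every pixel — background and shapes alike — is uniformly darkened.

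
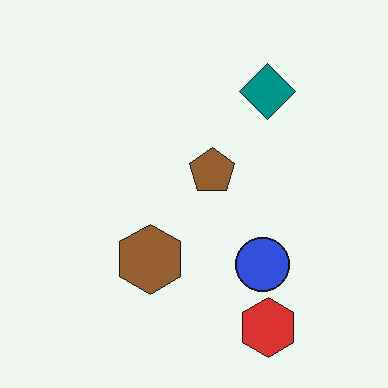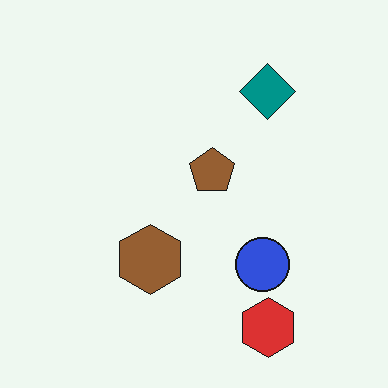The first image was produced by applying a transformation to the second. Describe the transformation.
This is the original image JPEG-compressed with visible artifacts.

Blocky 8×8 compression artifacts appear around shape edges and the flat background shows ringing — characteristic JPEG degradation.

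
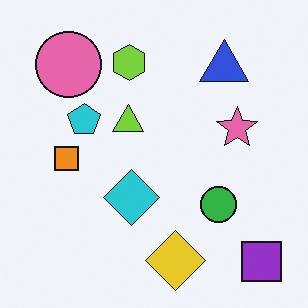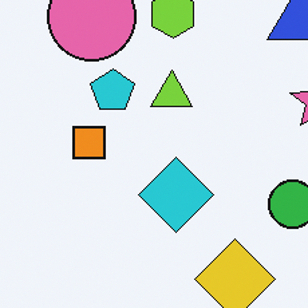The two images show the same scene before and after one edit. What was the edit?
Cropped slightly and scaled back up.

The visible shapes are larger and the field of view is narrower; shapes near the original edges may be partly or wholly outside the frame — a crop-and-rescale.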